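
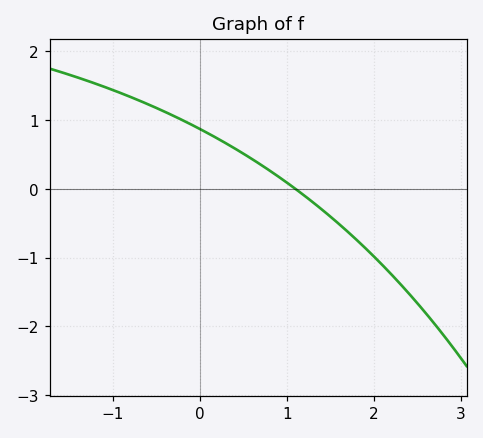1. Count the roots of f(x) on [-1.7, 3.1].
1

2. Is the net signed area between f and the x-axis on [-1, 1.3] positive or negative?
positive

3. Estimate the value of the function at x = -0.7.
1.29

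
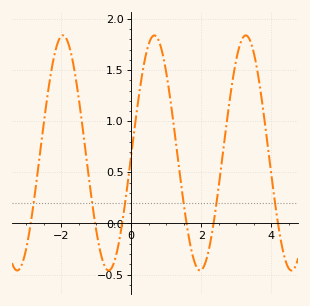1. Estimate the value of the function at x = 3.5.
1.65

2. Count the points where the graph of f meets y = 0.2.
6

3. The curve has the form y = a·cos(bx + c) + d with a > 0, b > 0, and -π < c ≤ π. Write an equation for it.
y = 1.15cos(2.4x - 1.6) + 0.69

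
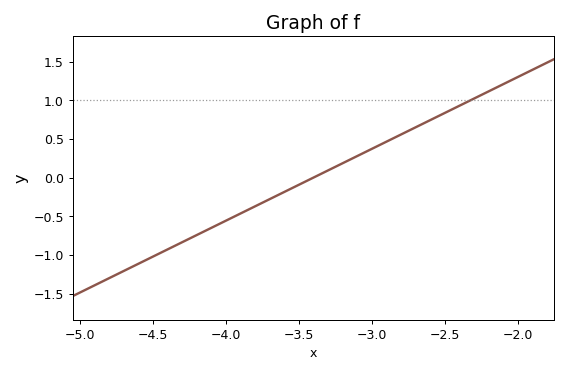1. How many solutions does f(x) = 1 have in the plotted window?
1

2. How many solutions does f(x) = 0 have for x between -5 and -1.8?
1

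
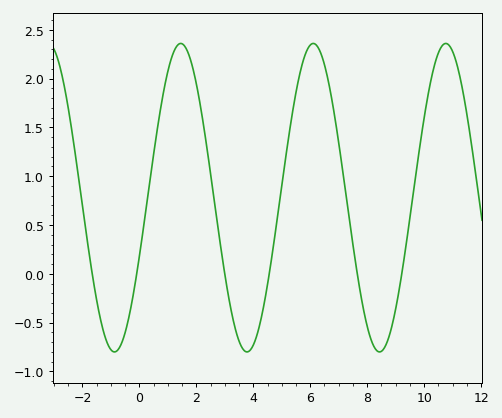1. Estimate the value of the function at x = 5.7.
2.13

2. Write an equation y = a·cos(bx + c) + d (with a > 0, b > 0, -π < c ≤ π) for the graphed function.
y = 1.58cos(1.35x - 1.96) + 0.78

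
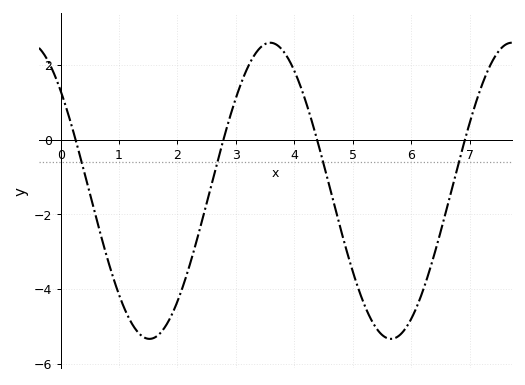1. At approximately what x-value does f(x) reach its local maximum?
3.6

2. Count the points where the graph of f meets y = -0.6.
4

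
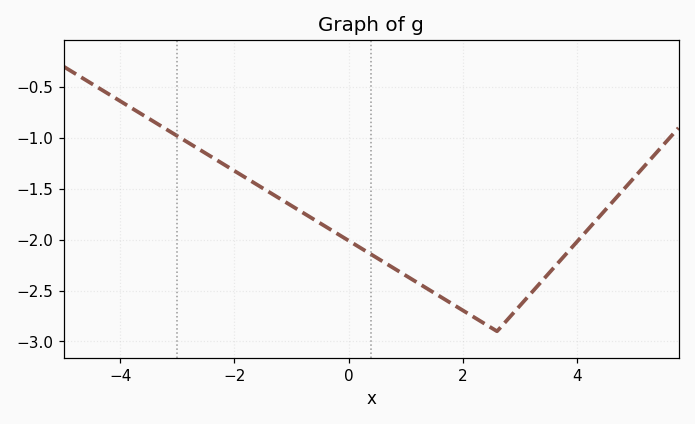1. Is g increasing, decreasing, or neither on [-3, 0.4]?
decreasing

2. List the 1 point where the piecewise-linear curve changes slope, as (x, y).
(2.6, -2.9)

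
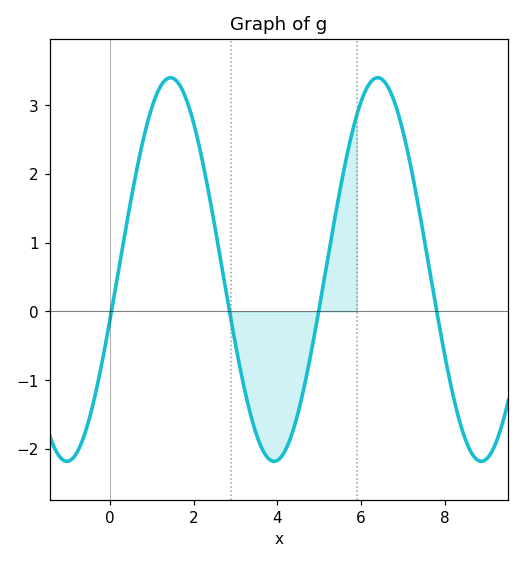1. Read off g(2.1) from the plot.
2.5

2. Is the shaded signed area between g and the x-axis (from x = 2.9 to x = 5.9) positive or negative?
negative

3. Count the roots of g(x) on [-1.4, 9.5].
4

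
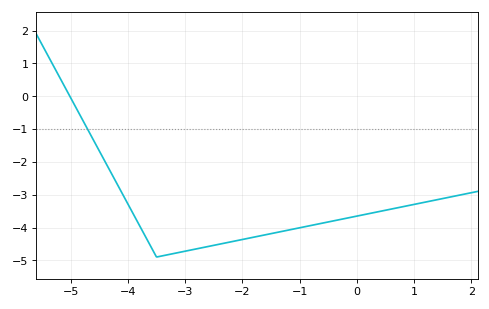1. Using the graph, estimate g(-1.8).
-4.29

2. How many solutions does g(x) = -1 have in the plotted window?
1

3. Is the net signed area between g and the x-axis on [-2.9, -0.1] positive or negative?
negative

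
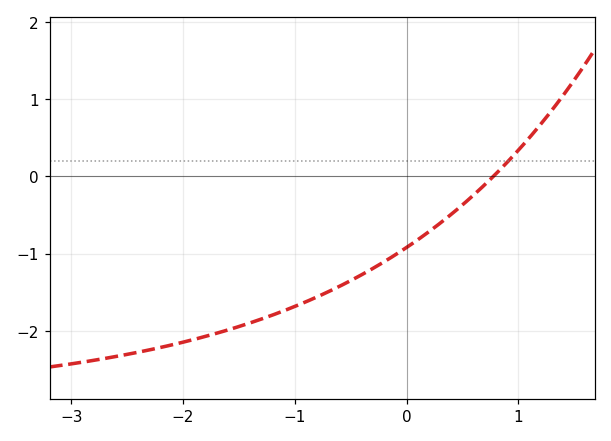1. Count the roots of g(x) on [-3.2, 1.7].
1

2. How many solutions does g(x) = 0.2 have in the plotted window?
1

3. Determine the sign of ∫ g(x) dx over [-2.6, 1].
negative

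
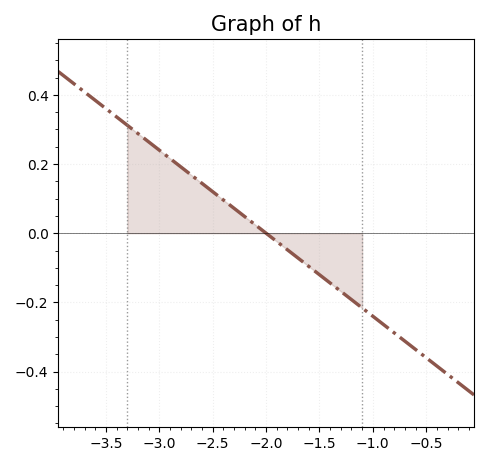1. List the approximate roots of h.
-2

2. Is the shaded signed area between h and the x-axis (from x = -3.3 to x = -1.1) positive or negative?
positive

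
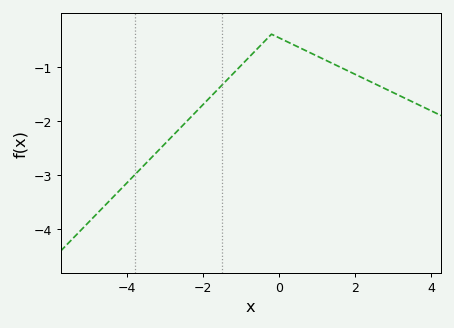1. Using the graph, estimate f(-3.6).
-2.85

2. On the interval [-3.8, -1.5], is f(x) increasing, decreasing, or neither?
increasing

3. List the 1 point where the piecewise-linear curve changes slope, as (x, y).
(-0.2, -0.4)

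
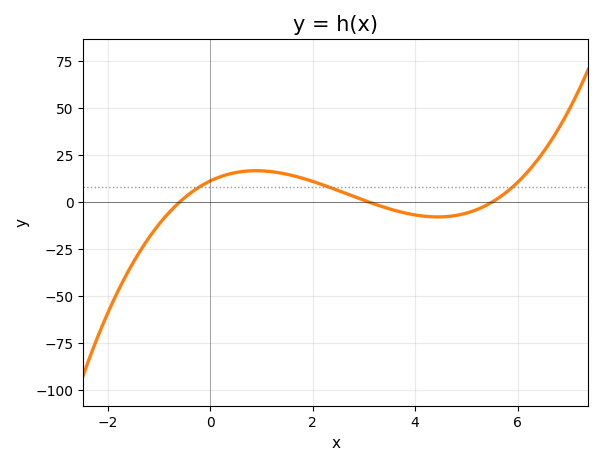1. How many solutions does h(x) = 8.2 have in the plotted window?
3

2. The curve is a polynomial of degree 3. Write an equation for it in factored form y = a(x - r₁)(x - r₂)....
y = 1.1(x + 0.6)(x - 3.1)(x - 5.5)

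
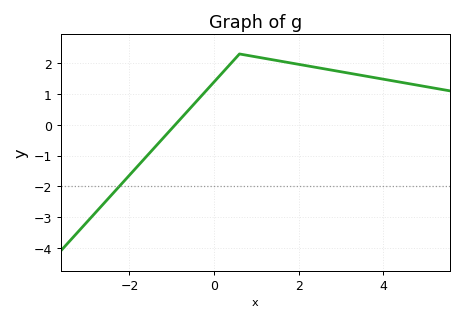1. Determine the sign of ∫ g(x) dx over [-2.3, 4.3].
positive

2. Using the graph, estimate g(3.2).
1.7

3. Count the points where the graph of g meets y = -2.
1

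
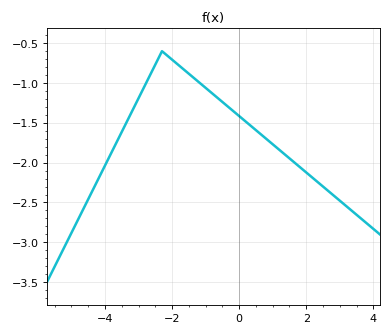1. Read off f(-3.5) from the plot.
-1.6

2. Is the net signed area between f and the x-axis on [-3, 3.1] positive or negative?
negative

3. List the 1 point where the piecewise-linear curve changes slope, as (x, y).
(-2.3, -0.6)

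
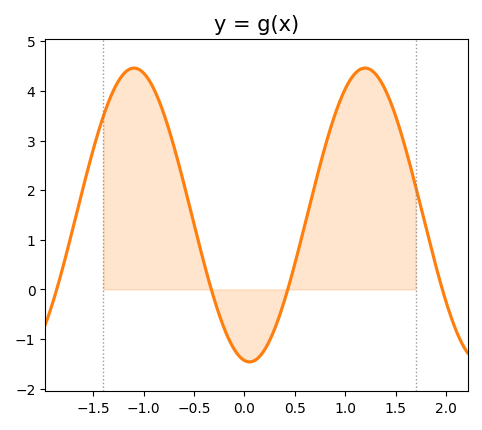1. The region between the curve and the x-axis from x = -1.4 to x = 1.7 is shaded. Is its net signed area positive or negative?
positive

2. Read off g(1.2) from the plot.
4.46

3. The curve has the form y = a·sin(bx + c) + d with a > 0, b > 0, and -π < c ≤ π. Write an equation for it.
y = 2.96sin(2.74x - 1.71) + 1.5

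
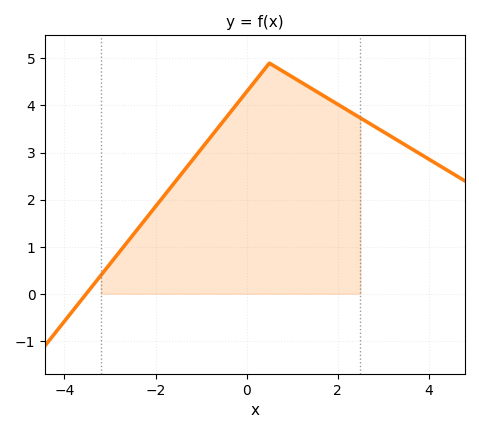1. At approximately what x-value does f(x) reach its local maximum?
0.6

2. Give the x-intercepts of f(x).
-3.6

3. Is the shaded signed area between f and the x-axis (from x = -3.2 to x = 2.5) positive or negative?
positive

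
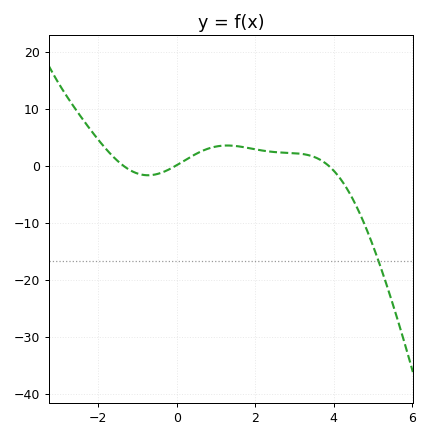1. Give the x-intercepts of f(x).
-1.35, -0.033, 3.88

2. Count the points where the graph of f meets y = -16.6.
1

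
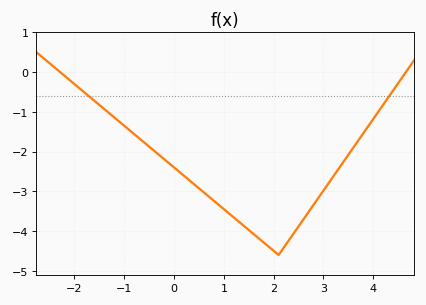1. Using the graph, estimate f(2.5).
-3.9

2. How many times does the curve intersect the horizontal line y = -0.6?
2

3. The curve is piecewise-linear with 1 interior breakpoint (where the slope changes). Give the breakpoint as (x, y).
(2.1, -4.6)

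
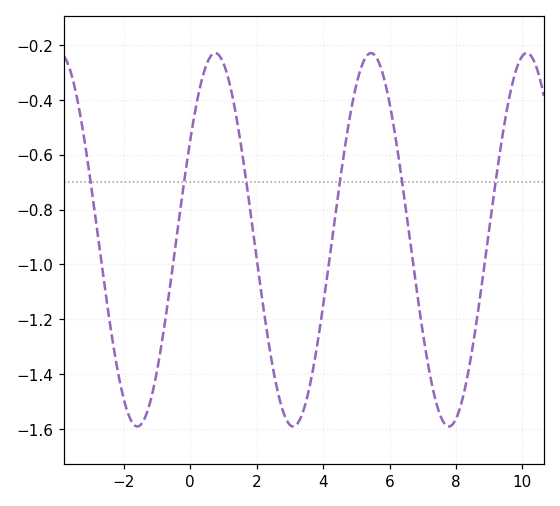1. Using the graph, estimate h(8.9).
-0.96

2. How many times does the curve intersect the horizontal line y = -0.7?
6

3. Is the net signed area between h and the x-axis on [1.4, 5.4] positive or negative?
negative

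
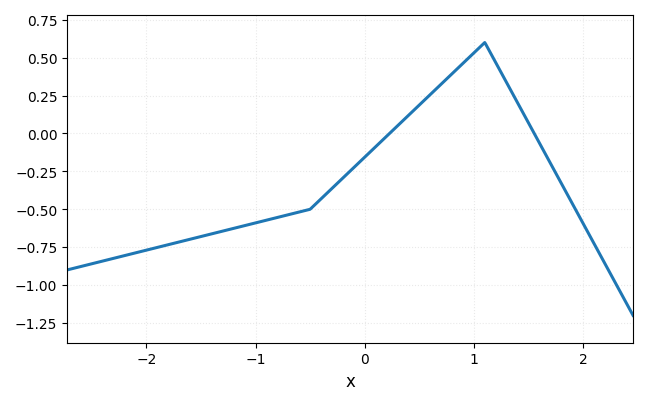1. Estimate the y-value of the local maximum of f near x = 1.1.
0.6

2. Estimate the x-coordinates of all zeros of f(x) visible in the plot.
0.2, 1.6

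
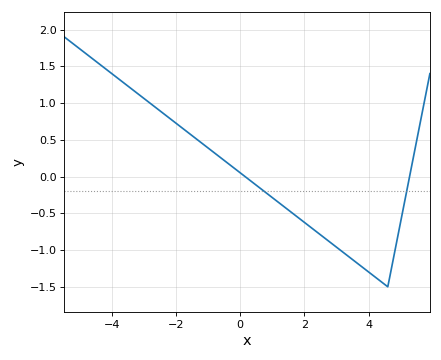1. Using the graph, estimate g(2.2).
-0.691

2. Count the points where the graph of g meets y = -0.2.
2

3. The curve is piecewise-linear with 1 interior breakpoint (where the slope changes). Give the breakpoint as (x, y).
(4.6, -1.5)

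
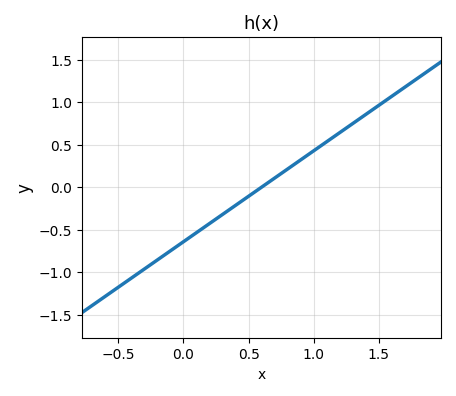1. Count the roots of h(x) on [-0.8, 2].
1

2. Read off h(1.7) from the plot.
1.2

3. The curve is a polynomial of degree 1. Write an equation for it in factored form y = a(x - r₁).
y = 1.07(x - 0.6)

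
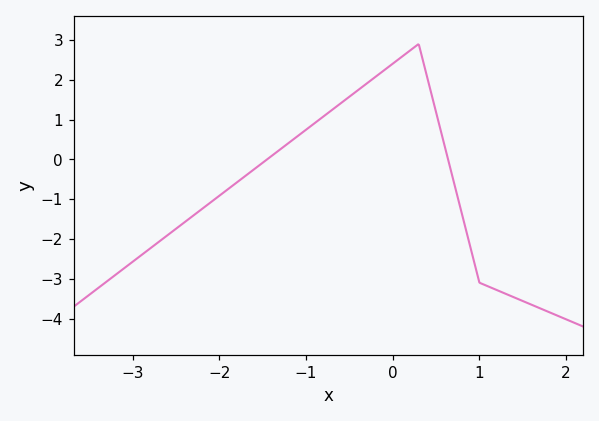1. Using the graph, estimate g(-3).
-2.6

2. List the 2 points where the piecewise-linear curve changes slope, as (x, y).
(0.3, 2.9); (1, -3.1)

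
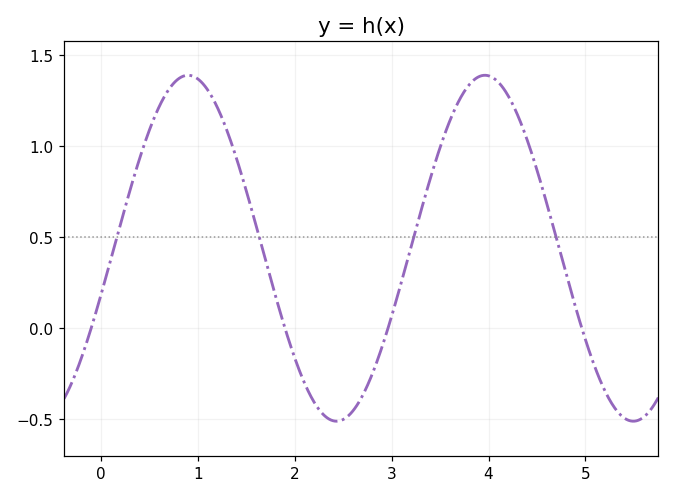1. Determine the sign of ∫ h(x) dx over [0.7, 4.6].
positive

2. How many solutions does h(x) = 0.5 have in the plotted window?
4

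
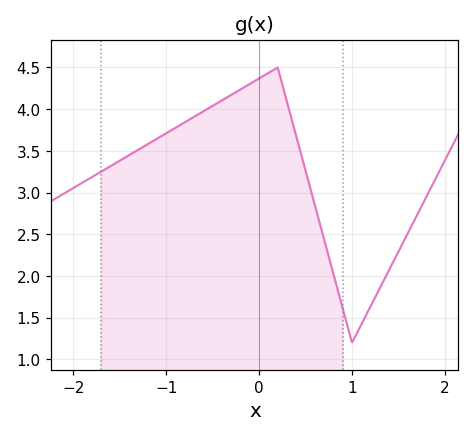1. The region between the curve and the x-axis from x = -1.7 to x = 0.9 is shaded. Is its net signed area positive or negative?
positive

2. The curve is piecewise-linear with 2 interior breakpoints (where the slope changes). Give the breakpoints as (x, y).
(0.2, 4.5); (1, 1.2)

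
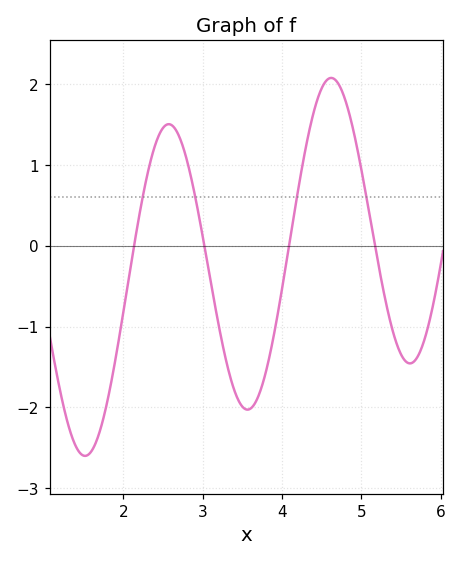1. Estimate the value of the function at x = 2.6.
1.5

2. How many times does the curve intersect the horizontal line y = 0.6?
4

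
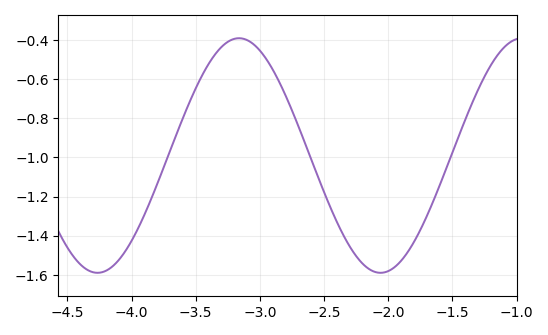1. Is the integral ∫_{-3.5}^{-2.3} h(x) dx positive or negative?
negative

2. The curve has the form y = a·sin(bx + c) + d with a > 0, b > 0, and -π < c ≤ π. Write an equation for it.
y = 0.6sin(2.85x - 1.98) - 0.99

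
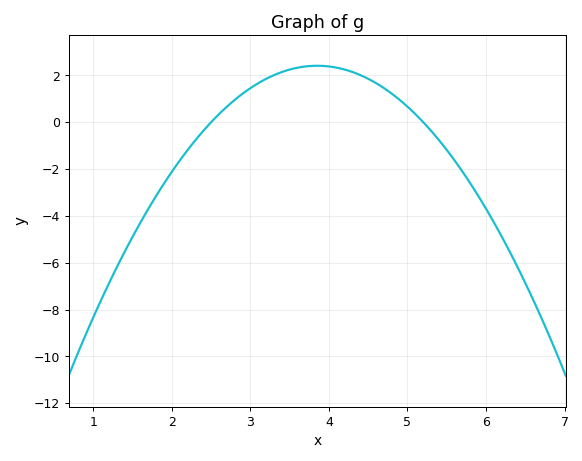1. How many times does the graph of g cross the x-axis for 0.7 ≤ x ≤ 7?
2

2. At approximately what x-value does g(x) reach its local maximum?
3.8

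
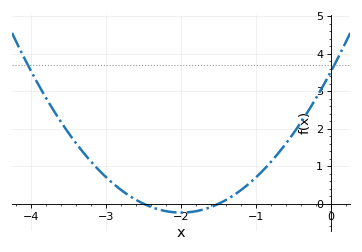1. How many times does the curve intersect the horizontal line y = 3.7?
2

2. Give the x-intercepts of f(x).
-2.5, -1.5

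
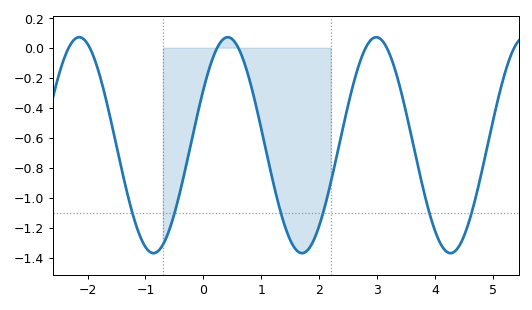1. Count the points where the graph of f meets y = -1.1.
6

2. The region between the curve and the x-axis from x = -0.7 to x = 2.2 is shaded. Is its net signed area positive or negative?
negative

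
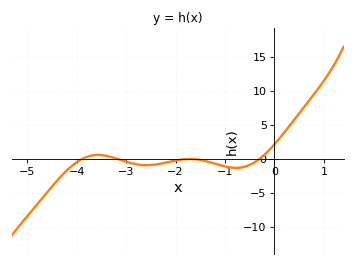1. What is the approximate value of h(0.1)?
2.97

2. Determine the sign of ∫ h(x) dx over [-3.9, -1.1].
negative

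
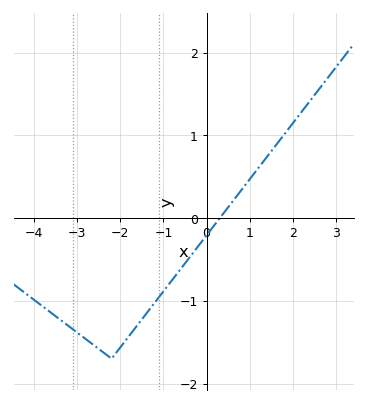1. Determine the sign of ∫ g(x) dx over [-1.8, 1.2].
negative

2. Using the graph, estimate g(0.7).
0.3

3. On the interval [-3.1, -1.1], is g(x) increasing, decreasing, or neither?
neither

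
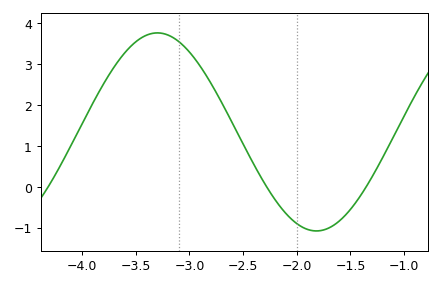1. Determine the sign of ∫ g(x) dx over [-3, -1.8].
positive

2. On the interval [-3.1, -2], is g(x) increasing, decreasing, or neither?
decreasing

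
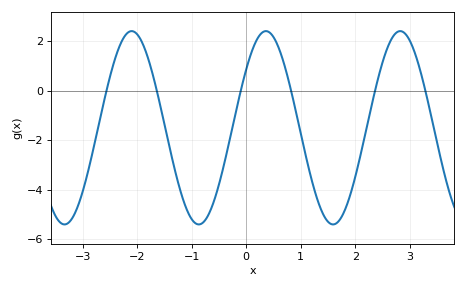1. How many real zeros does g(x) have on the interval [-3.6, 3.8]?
6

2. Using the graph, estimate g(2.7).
2.2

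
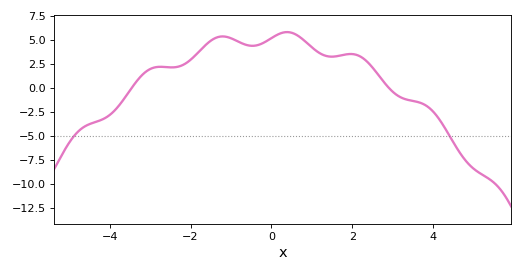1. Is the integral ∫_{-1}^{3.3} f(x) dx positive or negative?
positive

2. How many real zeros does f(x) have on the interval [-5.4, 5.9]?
2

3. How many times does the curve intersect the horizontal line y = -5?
2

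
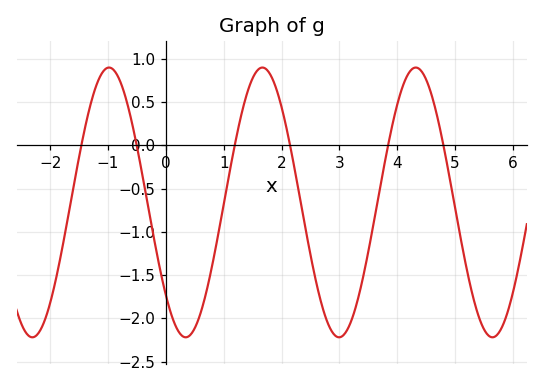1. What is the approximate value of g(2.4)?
-0.9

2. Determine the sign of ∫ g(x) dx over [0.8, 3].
negative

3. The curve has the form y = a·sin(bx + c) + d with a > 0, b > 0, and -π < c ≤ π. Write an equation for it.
y = 1.56sin(2.4x - 2.4) - 0.66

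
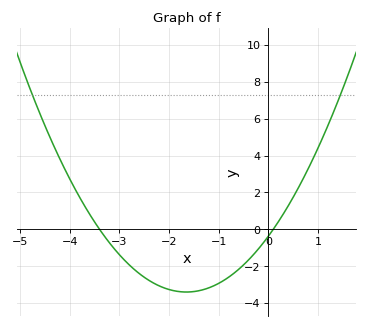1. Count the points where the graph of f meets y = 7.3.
2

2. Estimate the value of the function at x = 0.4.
1.27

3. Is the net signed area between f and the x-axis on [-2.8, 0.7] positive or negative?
negative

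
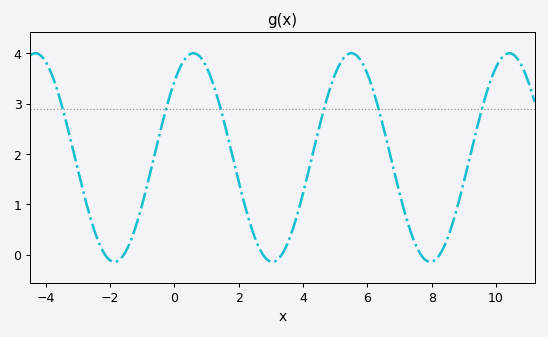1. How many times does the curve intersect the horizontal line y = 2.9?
6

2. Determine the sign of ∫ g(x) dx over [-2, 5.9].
positive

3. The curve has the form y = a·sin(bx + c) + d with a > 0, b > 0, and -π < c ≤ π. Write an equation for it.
y = 2.07sin(1.3x + 0.81) + 1.93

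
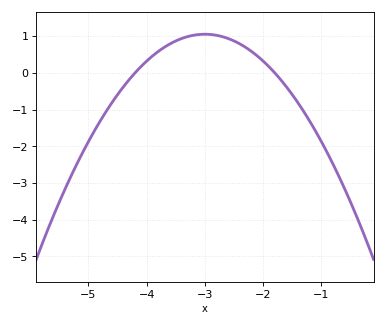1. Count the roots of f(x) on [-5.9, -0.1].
2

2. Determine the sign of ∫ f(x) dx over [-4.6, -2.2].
positive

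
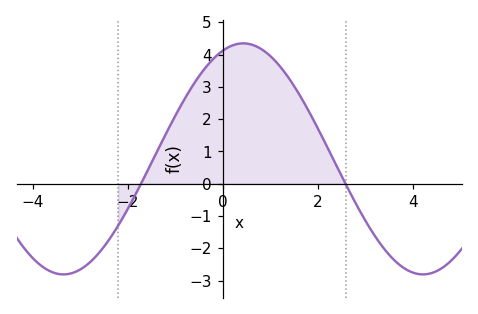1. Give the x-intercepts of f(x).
-1.8, 2.6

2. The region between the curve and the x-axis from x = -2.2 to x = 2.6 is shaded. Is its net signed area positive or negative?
positive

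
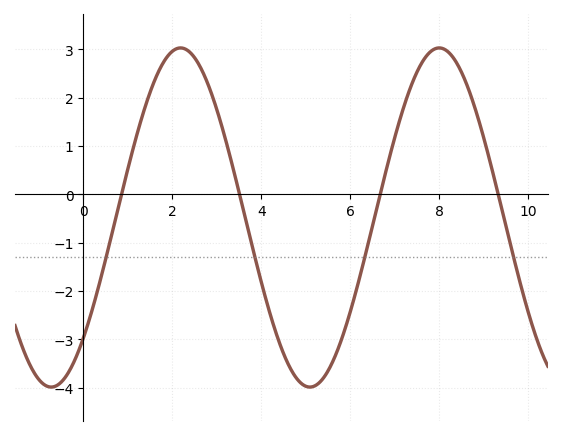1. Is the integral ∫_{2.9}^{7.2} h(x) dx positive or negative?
negative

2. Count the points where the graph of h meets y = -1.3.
4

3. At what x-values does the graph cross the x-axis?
0.8, 3.6, 6.6, 9.4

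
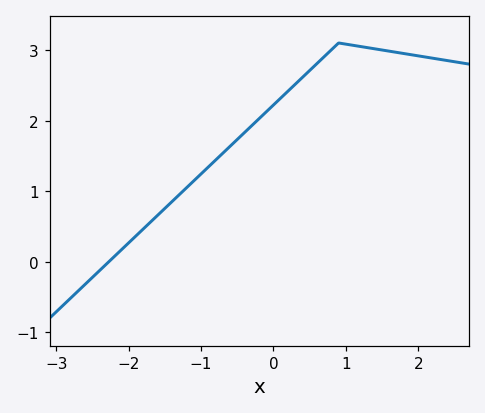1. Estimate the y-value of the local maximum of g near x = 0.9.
3.1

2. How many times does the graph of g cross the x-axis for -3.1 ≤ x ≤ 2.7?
1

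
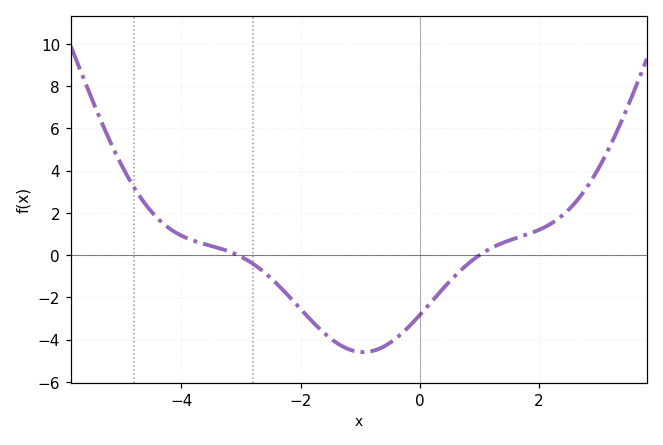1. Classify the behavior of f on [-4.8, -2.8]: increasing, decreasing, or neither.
decreasing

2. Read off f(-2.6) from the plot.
-0.8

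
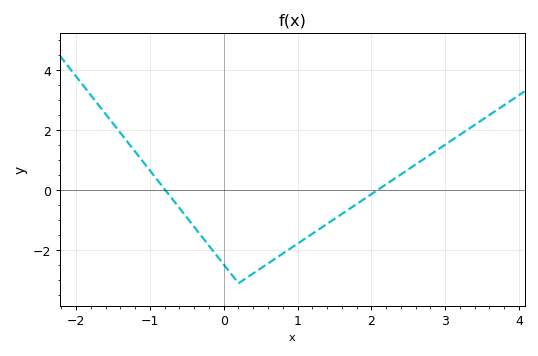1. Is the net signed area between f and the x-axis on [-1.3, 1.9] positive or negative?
negative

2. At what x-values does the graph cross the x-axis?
-0.8, 2.1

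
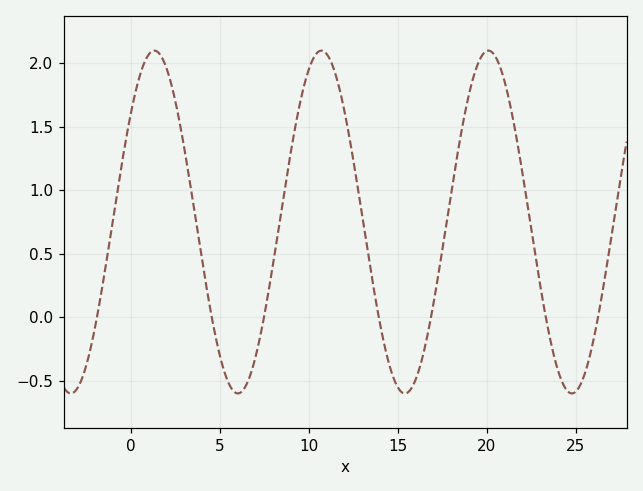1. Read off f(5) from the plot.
-0.297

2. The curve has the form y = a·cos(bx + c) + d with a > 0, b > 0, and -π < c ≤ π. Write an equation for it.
y = 1.35cos(0.67x - 0.892) + 0.75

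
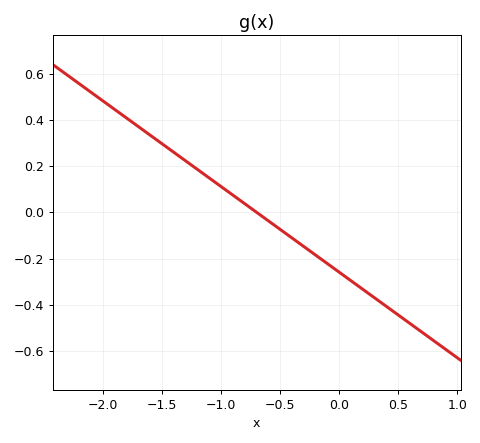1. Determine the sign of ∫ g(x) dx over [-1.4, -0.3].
positive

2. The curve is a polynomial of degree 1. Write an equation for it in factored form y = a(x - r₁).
y = -0.37(x + 0.7)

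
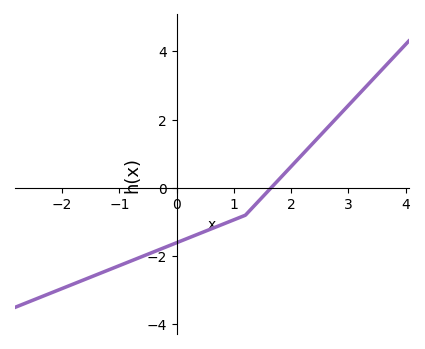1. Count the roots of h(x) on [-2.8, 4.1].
1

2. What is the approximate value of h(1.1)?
-0.867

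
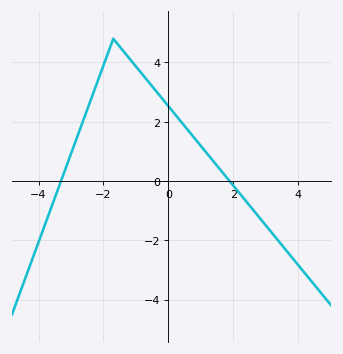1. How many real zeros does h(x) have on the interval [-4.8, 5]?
2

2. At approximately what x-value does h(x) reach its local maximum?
-1.7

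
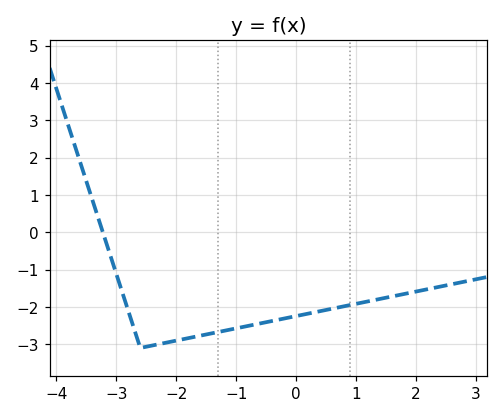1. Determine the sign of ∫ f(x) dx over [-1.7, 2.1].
negative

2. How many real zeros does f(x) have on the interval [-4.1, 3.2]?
1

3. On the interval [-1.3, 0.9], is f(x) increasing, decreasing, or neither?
increasing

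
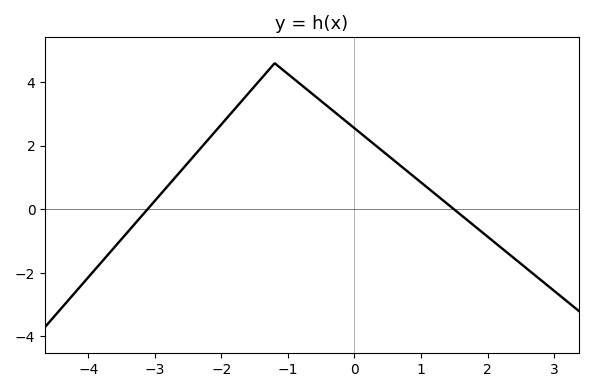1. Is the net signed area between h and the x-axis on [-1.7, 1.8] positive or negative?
positive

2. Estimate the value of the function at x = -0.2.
2.8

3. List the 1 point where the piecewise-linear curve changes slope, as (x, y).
(-1.2, 4.6)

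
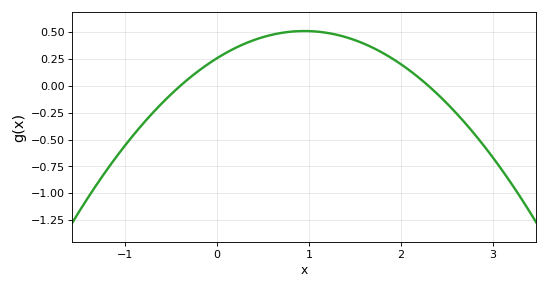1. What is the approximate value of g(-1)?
-0.554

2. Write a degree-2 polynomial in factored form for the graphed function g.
y = -0.28(x + 0.4)(x - 2.3)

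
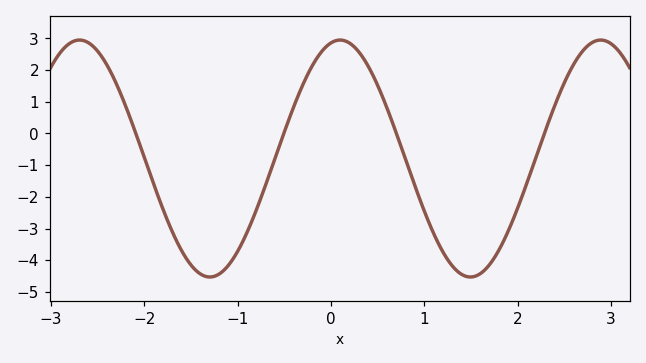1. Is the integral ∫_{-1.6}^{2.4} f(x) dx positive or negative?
negative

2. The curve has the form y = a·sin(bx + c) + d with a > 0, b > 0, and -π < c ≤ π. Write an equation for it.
y = 3.74sin(2.2x + 1.3) - 0.79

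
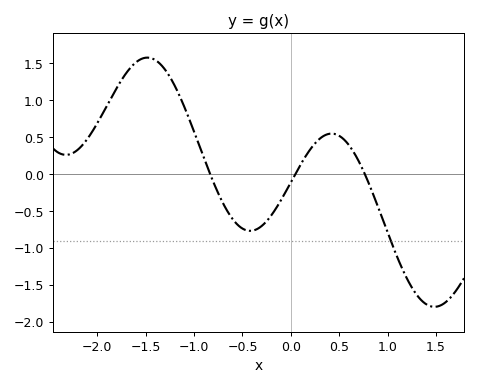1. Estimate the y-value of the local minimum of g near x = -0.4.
-0.766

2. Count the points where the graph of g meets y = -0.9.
1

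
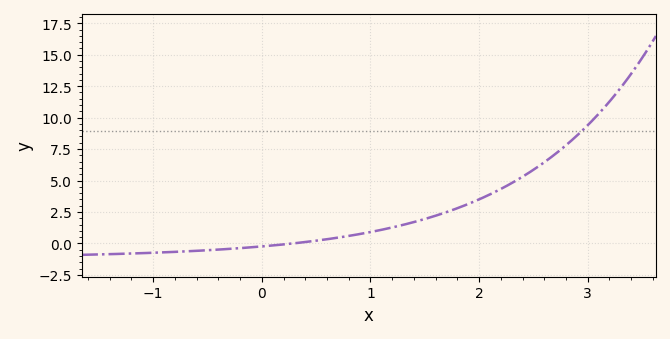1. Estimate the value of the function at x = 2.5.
5.8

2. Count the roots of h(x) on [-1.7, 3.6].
1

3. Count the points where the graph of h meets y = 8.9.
1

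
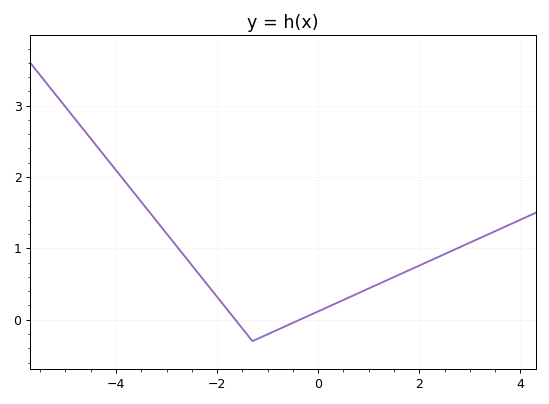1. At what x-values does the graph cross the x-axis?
-1.64, -0.365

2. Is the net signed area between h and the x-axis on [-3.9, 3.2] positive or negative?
positive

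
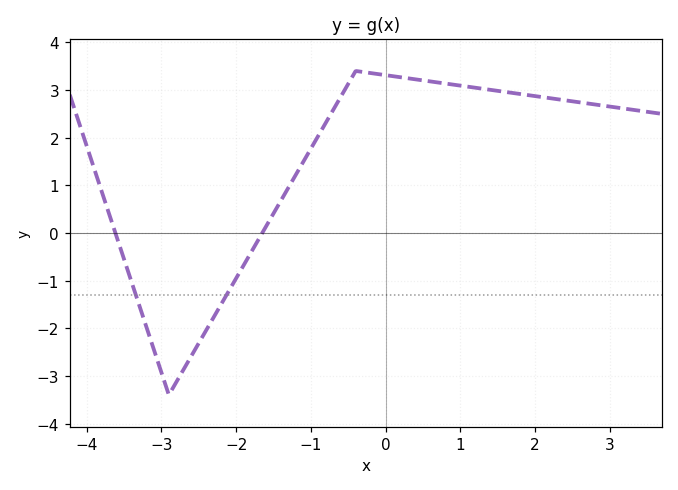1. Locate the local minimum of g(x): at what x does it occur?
-2.8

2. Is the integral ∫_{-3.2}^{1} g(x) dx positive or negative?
positive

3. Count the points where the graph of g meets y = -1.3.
2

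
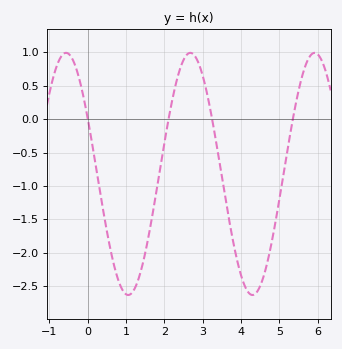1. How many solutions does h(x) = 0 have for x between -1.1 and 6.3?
4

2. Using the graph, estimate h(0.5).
-1.65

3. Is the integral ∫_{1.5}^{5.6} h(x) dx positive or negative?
negative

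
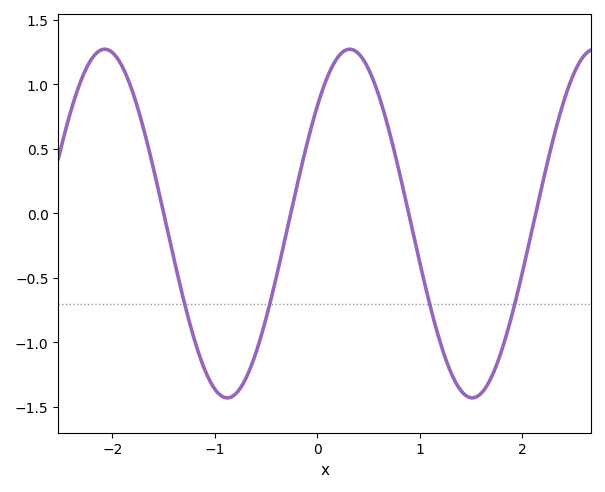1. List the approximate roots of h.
-1.5, -0.259, 0.891, 2.13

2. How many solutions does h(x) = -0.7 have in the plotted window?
4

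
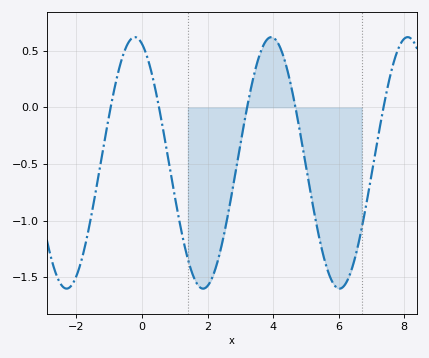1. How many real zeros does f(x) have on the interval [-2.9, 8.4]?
5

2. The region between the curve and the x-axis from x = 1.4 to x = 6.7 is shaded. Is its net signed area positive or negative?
negative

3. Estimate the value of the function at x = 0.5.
0.029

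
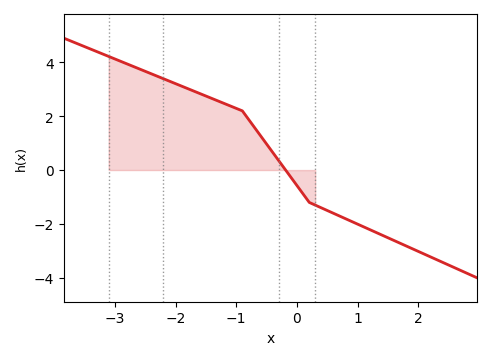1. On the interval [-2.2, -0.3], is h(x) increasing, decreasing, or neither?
decreasing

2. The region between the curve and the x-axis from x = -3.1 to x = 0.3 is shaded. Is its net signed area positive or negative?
positive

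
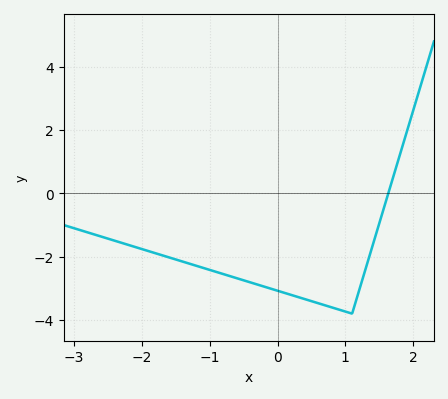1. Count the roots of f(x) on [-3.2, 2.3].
1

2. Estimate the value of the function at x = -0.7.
-2.6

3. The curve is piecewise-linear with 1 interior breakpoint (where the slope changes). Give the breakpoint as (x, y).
(1.1, -3.8)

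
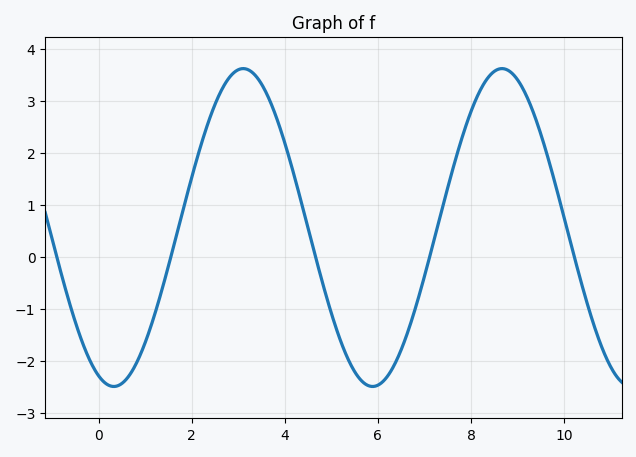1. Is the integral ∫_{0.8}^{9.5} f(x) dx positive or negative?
positive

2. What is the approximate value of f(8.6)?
3.6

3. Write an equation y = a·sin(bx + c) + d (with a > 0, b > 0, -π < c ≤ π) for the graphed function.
y = 3.06sin(1.1x - 1.9) + 0.57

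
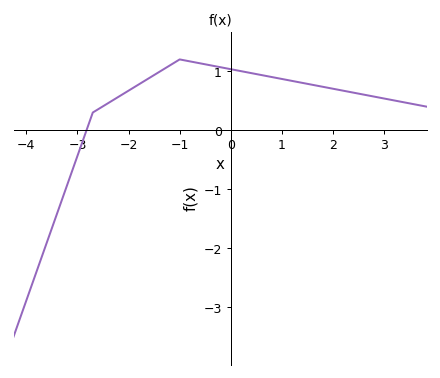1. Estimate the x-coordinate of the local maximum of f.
-0.998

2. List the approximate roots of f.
-2.82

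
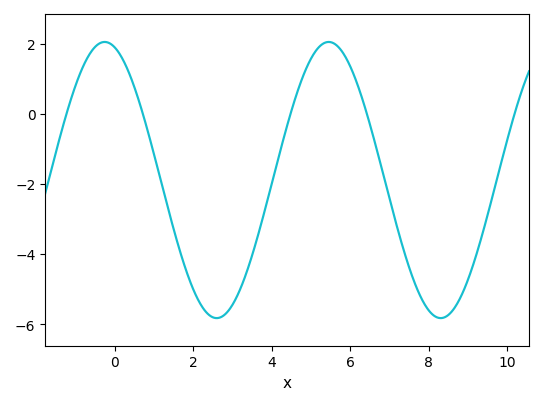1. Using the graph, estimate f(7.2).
-3.25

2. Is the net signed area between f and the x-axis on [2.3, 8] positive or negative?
negative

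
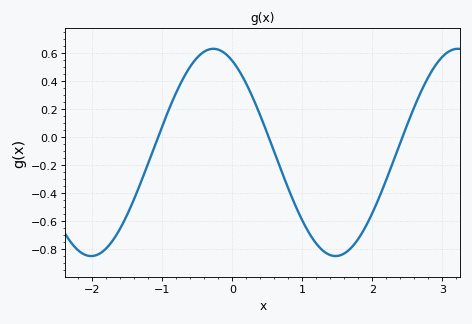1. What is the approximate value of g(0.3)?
0.271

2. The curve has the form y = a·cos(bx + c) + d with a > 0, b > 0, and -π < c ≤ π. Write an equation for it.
y = 0.74cos(1.8x + 0.49) - 0.11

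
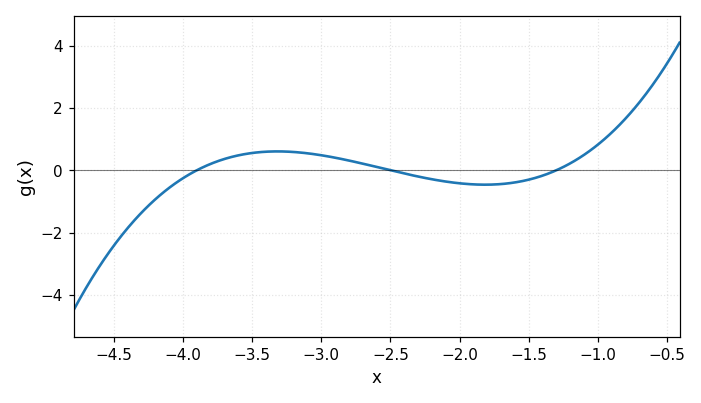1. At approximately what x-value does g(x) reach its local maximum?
-3.3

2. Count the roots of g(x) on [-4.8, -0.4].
3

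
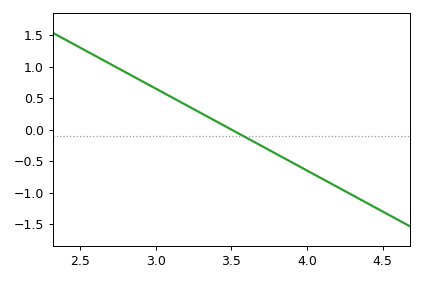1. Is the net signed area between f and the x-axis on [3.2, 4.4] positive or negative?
negative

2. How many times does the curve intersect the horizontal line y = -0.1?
1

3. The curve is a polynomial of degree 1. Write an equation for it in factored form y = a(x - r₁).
y = -1.3(x - 3.5)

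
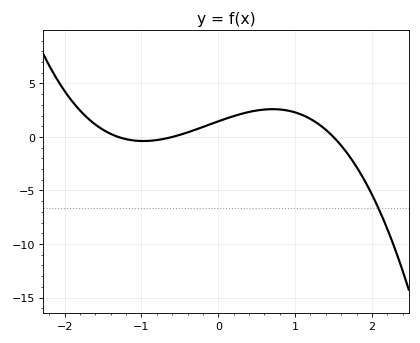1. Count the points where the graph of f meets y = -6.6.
1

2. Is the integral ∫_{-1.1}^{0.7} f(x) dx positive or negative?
positive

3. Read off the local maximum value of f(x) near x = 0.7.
2.5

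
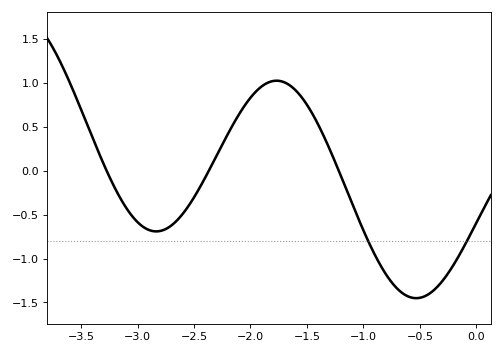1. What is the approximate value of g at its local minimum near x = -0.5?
-1.45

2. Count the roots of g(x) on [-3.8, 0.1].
3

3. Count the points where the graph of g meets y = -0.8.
2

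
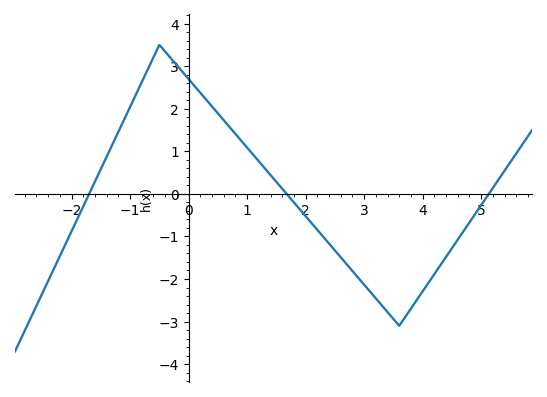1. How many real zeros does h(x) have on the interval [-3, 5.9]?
3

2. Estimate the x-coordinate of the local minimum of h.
3.6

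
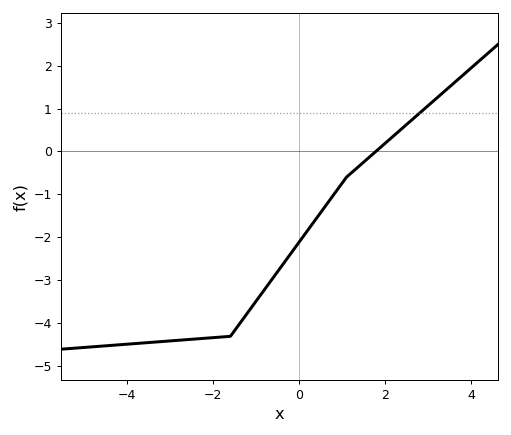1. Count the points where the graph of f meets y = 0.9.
1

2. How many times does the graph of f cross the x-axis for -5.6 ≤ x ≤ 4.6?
1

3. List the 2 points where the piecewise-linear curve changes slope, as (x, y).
(-1.6, -4.3); (1.1, -0.6)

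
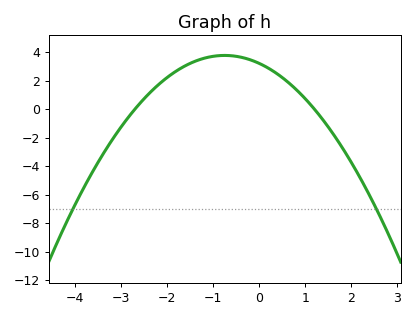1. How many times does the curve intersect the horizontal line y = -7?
2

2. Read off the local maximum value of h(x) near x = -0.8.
3.8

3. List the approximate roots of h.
-2.8, 1.2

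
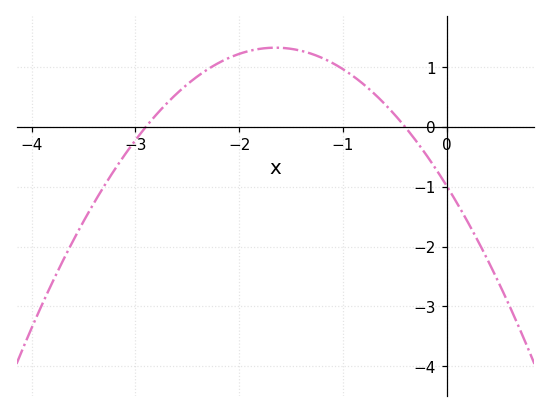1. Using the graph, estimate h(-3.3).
-1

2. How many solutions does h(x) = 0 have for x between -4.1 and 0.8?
2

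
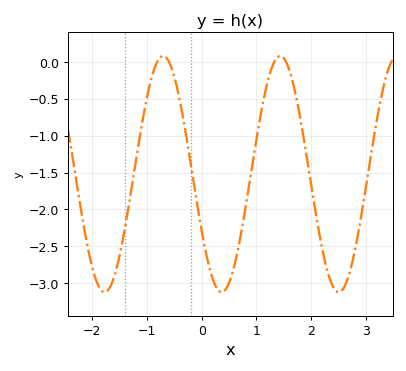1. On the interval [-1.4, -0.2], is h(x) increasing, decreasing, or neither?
neither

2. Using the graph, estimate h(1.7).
-0.388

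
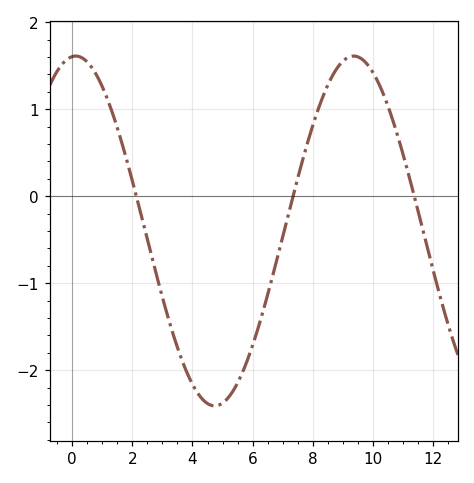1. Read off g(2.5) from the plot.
-0.499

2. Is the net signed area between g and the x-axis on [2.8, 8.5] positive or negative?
negative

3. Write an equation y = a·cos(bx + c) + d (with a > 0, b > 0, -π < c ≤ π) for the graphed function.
y = 2.01cos(0.68x - 0.08) - 0.4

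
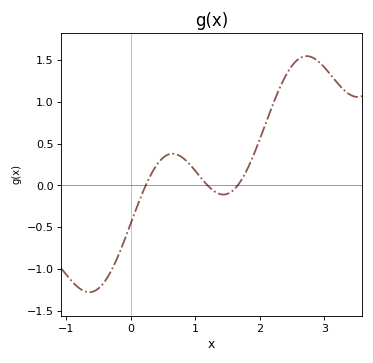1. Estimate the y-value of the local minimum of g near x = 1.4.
-0.109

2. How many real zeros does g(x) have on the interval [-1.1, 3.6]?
3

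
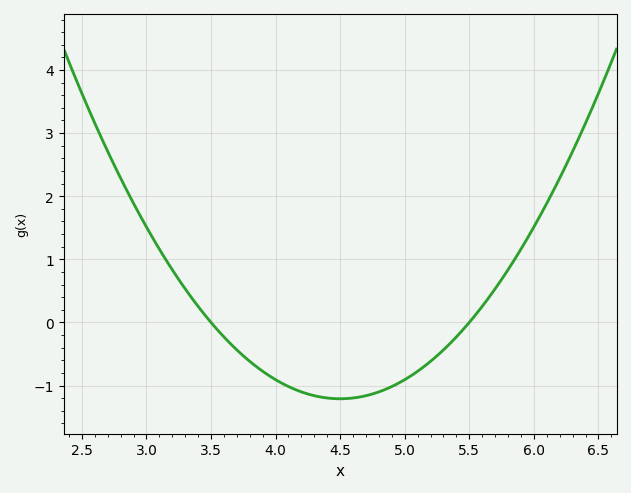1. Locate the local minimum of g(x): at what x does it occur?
4.5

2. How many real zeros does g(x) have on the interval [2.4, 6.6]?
2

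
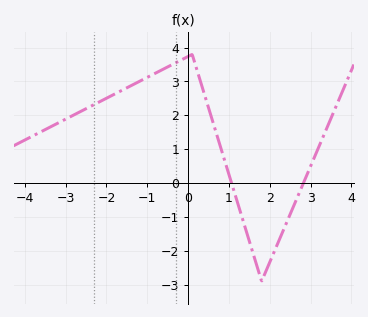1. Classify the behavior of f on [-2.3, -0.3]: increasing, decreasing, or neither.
increasing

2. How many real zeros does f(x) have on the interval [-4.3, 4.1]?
2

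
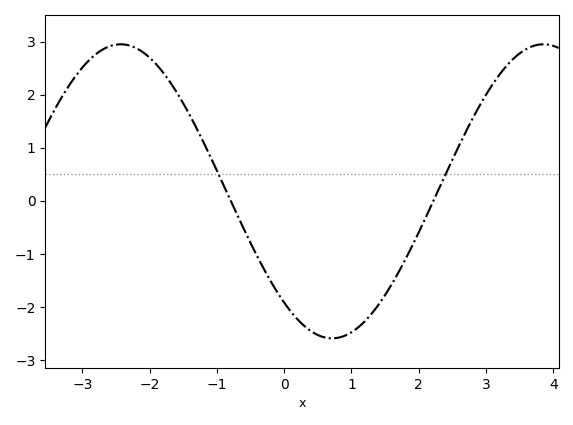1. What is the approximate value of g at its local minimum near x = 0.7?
-2.59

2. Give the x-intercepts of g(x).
-0.794, 2.22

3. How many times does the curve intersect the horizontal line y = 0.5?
2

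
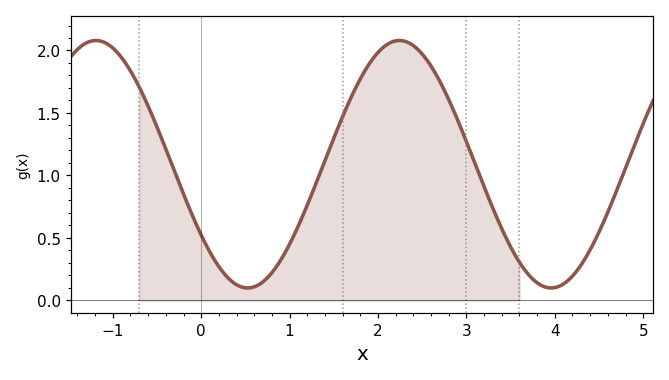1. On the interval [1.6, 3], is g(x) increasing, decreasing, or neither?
neither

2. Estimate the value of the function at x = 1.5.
1.3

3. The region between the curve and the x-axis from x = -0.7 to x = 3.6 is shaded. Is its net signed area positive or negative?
positive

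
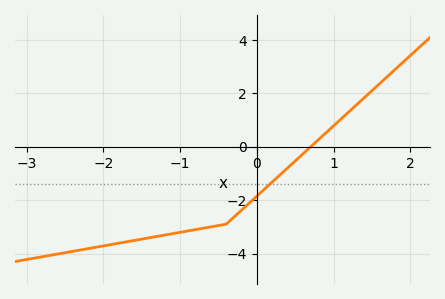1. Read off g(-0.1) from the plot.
-2.11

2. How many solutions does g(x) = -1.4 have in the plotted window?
1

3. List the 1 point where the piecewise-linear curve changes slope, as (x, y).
(-0.4, -2.9)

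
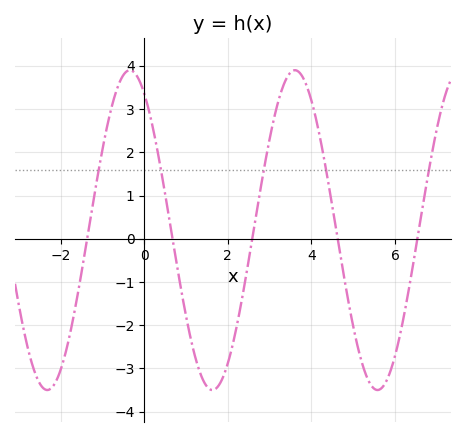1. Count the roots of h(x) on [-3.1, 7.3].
5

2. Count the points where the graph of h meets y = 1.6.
5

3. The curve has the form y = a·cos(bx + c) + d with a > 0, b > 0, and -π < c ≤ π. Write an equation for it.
y = 3.7cos(1.59x + 0.55) + 0.2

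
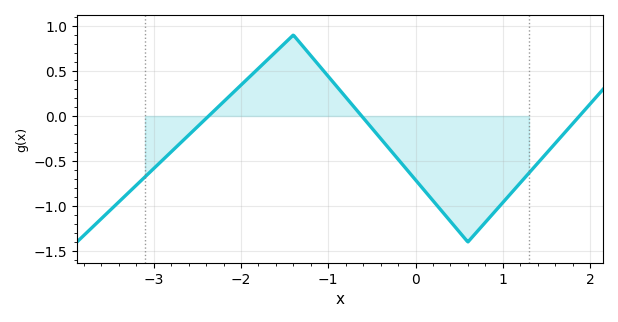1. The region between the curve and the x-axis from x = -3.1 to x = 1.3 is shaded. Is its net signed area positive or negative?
negative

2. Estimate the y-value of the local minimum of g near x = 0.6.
-1.4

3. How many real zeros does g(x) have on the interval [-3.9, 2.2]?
3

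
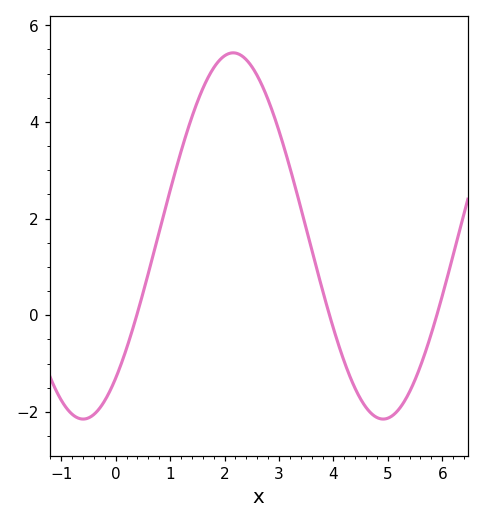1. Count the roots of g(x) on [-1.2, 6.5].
3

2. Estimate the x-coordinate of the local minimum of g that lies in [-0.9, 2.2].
-0.6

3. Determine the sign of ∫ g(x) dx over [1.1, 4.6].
positive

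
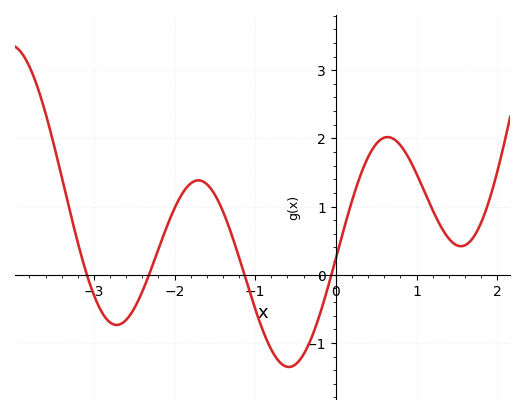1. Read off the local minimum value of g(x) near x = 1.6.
0.4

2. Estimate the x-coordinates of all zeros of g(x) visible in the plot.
-3.1, -2.3, -1.1, -0.1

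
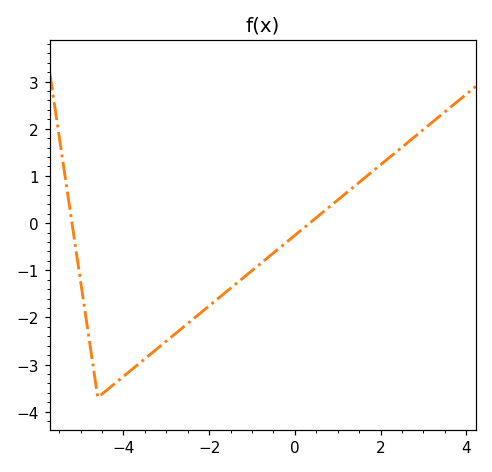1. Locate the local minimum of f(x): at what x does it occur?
-4.6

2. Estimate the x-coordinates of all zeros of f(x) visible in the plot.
-5.2, 0.348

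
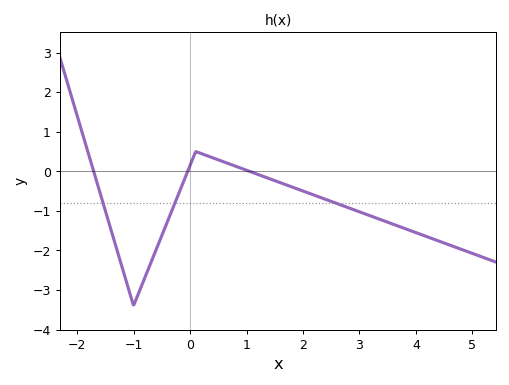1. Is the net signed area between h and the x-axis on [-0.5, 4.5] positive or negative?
negative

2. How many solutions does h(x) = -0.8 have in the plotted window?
3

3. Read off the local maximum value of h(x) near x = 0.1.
0.5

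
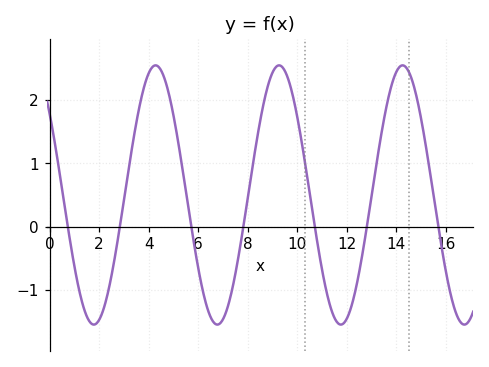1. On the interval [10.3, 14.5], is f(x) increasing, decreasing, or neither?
neither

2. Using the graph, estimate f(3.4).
1.41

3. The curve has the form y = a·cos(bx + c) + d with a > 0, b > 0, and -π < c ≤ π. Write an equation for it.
y = 2.05cos(1.26x + 0.89) + 0.5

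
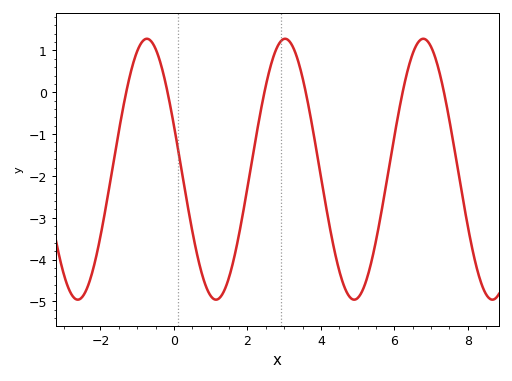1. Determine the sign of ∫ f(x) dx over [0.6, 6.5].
negative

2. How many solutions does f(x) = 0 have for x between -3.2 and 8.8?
6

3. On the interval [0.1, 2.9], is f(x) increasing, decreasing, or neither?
neither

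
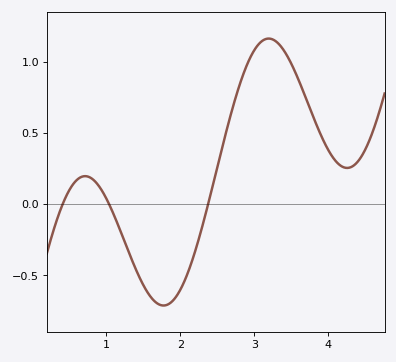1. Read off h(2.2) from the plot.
-0.35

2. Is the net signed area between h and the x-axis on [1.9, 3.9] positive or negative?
positive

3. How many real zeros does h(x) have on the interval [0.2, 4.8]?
3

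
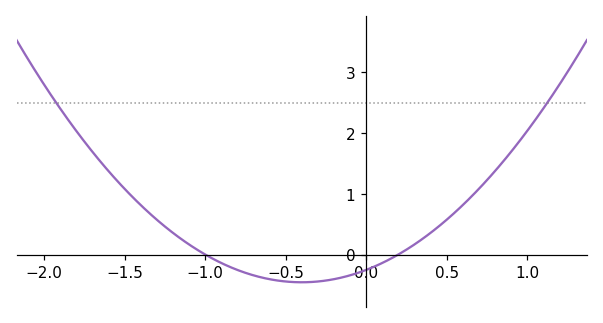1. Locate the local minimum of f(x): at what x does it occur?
-0.4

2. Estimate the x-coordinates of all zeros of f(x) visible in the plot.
-1, 0.2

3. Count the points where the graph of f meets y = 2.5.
2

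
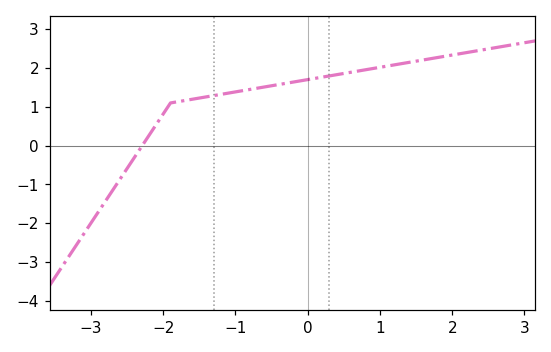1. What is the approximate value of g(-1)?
1.4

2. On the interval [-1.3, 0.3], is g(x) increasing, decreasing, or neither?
increasing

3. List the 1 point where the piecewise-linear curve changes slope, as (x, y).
(-1.9, 1.1)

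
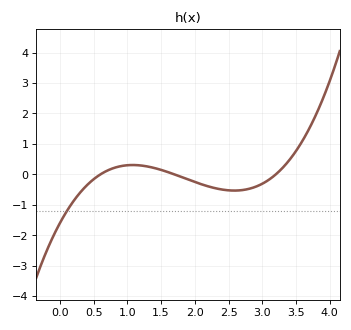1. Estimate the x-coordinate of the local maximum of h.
1.1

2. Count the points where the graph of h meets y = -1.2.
1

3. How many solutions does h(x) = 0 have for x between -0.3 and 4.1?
3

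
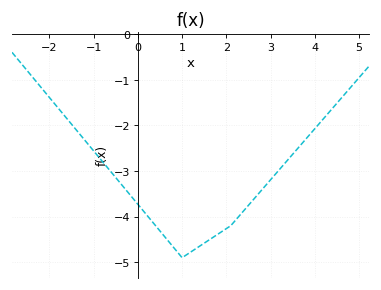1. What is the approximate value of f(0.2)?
-3.96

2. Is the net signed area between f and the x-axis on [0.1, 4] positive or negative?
negative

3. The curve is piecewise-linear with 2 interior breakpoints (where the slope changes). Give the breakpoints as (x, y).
(1, -4.9); (2.1, -4.2)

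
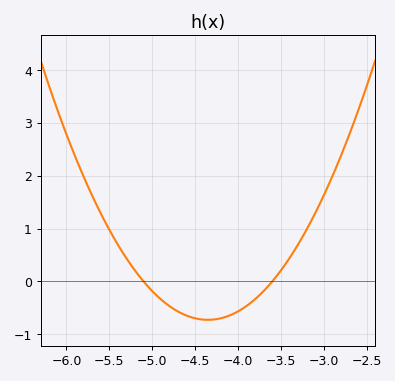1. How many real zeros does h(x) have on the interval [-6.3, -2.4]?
2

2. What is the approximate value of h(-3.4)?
0.4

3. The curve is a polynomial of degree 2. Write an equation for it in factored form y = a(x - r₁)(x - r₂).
y = 1.29(x + 5.1)(x + 3.6)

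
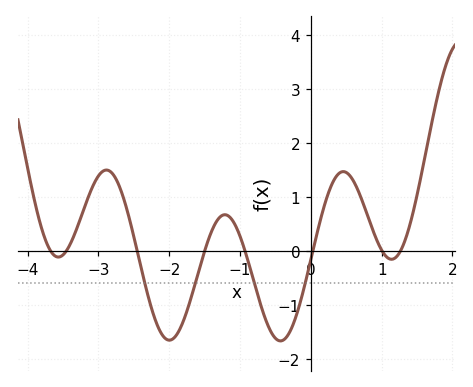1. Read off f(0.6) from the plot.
1.3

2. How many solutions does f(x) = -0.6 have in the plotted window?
4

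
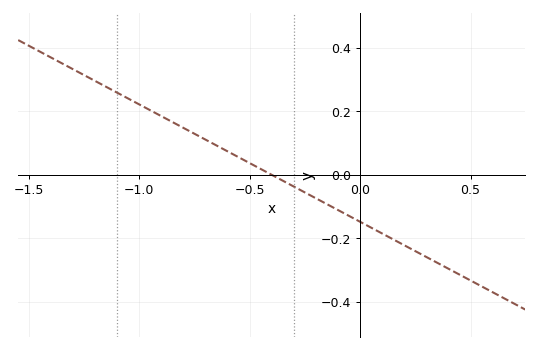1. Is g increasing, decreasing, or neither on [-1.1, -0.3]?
decreasing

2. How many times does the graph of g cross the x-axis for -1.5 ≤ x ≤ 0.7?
1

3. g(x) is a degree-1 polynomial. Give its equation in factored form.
y = -0.37(x + 0.4)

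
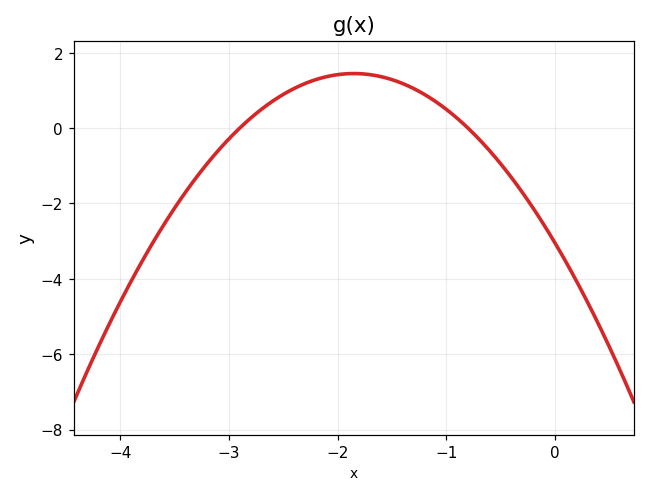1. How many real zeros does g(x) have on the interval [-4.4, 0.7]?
2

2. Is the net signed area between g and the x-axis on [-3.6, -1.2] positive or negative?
positive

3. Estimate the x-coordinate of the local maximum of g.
-1.85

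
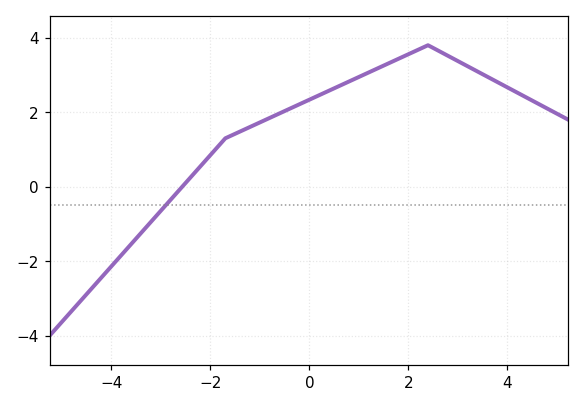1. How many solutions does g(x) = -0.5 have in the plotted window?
1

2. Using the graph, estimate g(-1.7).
1.3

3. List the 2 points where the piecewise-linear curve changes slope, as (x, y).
(-1.7, 1.3); (2.4, 3.8)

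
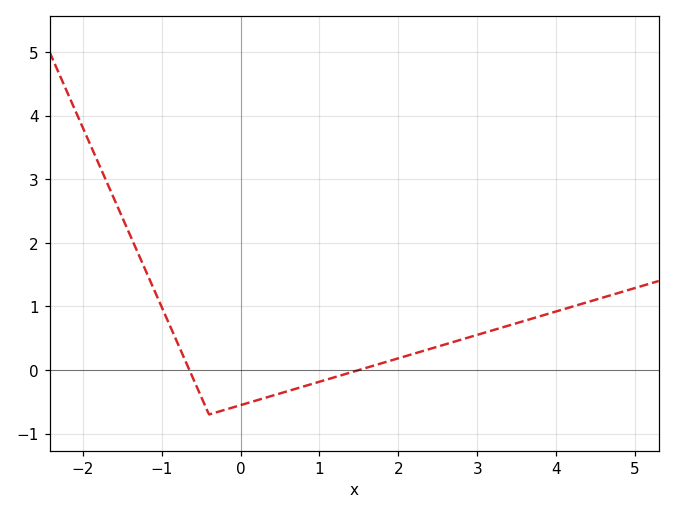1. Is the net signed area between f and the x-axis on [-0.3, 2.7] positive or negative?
negative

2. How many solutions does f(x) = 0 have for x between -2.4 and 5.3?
2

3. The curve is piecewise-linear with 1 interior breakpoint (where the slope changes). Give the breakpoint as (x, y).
(-0.4, -0.7)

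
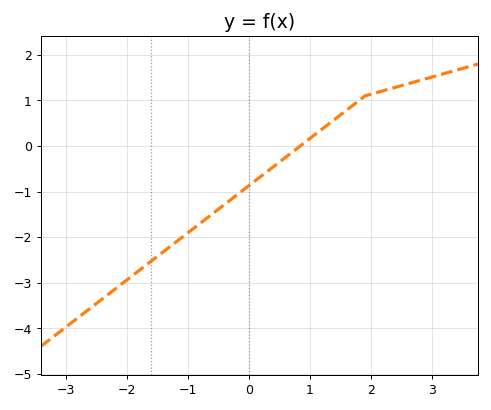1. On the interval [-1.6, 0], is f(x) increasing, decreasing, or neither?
increasing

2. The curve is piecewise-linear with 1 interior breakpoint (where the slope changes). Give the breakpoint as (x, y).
(1.9, 1.1)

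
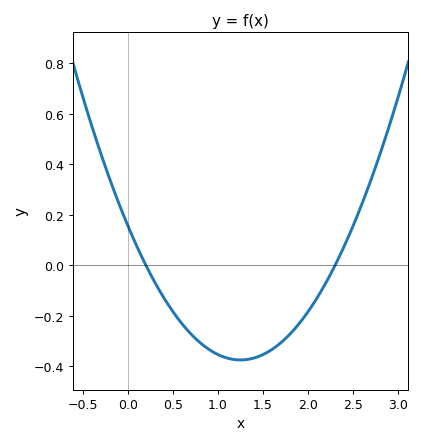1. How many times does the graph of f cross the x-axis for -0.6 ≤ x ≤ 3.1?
2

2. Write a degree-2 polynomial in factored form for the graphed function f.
y = 0.34(x - 0.2)(x - 2.3)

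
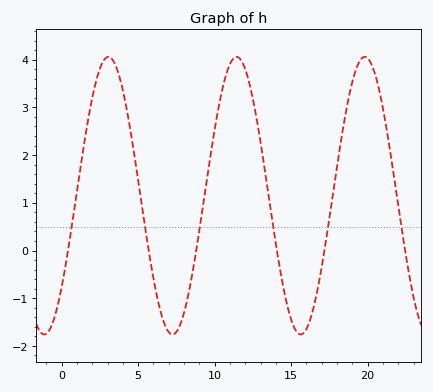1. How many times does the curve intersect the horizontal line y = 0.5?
6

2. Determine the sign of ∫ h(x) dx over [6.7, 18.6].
positive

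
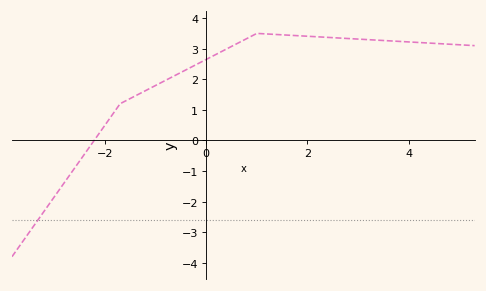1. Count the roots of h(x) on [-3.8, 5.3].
1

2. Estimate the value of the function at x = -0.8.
2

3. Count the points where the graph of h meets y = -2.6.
1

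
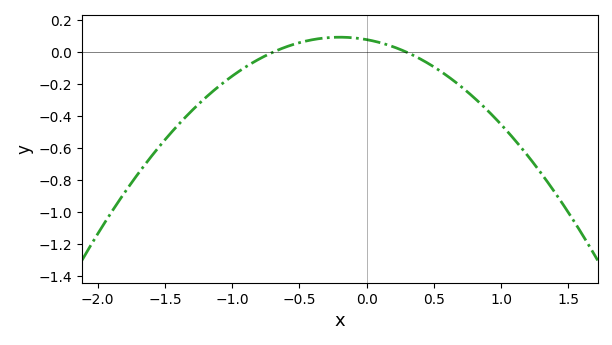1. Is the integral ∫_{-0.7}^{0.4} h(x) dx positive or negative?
positive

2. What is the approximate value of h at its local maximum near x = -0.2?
0.095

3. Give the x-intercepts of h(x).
-0.7, 0.3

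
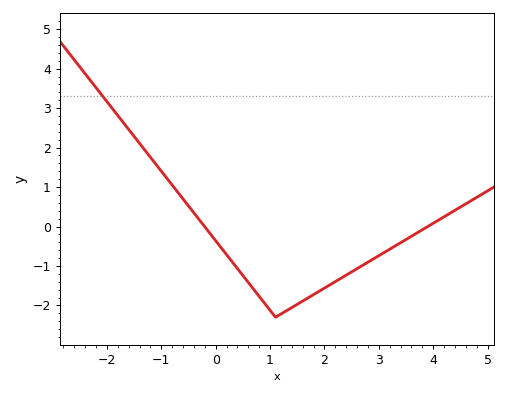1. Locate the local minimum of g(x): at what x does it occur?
1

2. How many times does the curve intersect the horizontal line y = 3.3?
1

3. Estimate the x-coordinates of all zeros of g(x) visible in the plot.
-0.2, 3.8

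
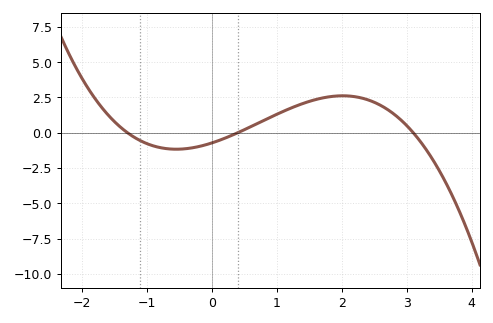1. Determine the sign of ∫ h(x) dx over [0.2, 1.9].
positive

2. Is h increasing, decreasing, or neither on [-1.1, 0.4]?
neither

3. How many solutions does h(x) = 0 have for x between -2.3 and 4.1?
3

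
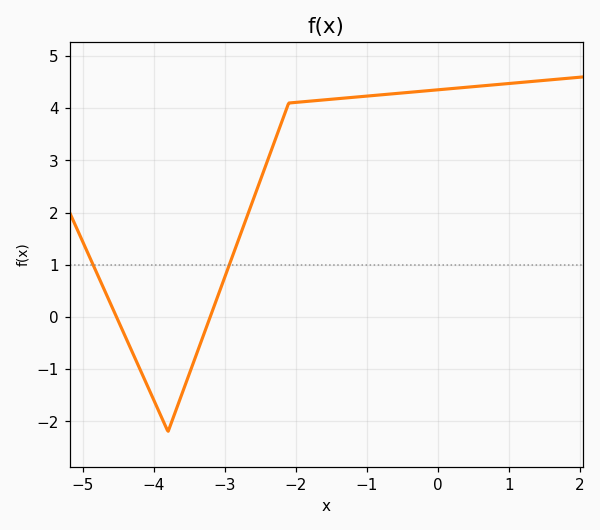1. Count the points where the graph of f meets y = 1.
2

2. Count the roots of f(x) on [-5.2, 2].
2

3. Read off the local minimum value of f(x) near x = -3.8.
-2.2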